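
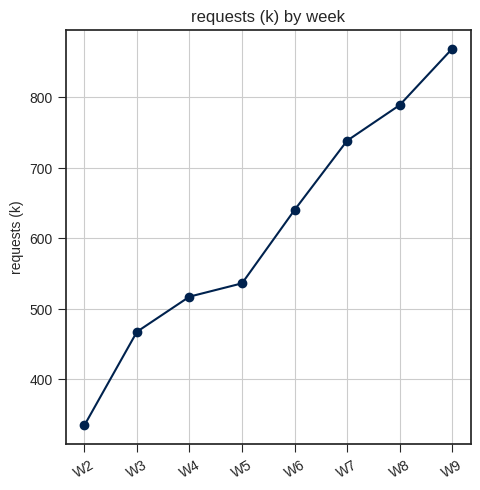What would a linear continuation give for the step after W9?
≈ 900

Last three: 750, 800, 850 → slope ≈ 50/step → next ≈ 900.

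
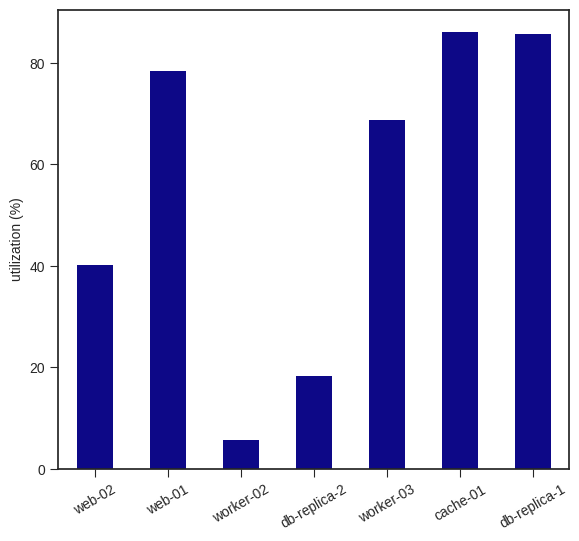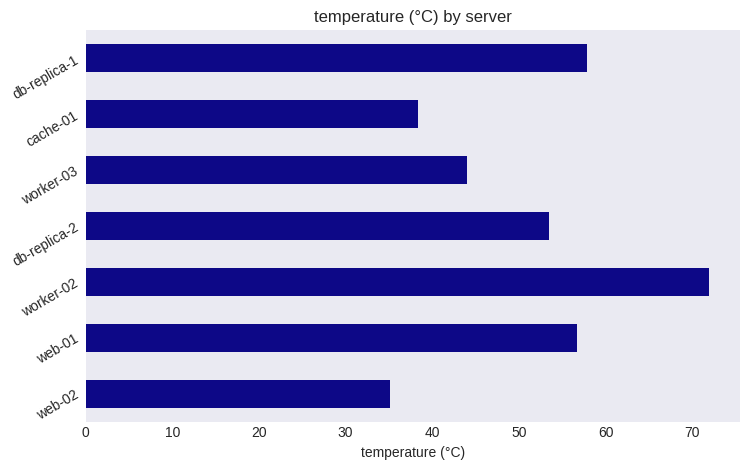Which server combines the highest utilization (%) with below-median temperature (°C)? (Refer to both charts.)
Chart 2 median temperature (°C) ≈ 50; below-median servers: web-02, worker-03, cache-01. Among those, cache-01 has the highest utilization (%) (≈ 90).

cache-01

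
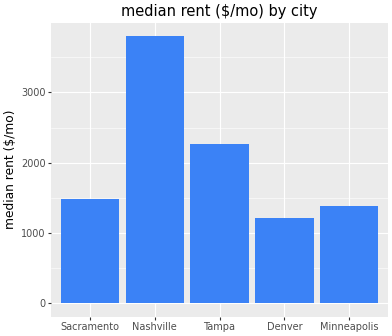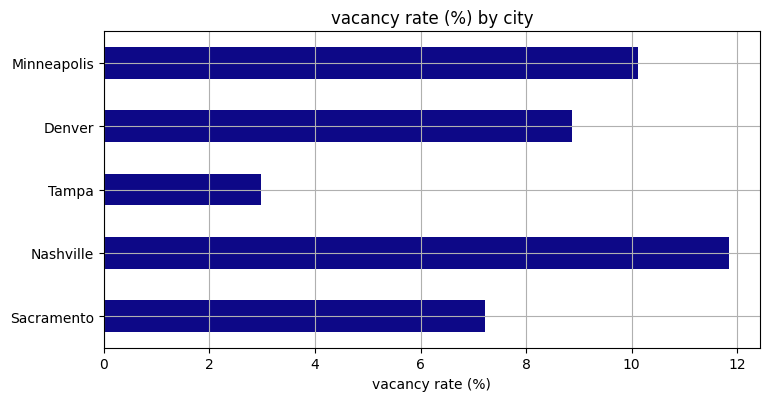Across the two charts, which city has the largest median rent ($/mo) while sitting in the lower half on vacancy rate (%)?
Tampa

Chart 2 median vacancy rate (%) ≈ 8; below-median cities: Sacramento, Tampa. Among those, Tampa has the highest median rent ($/mo) (≈ 2500).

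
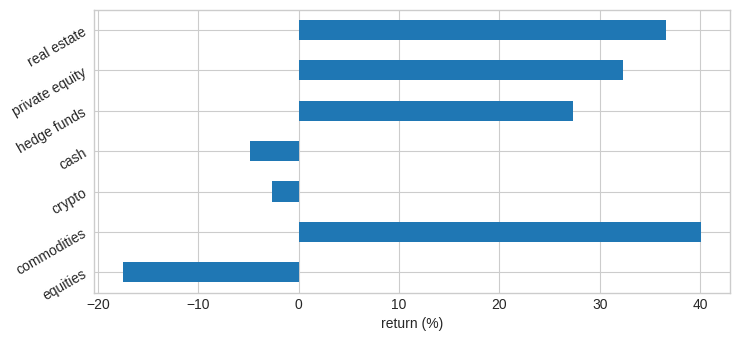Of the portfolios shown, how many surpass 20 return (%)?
Above 20: commodities, hedge funds, private equity, real estate.

4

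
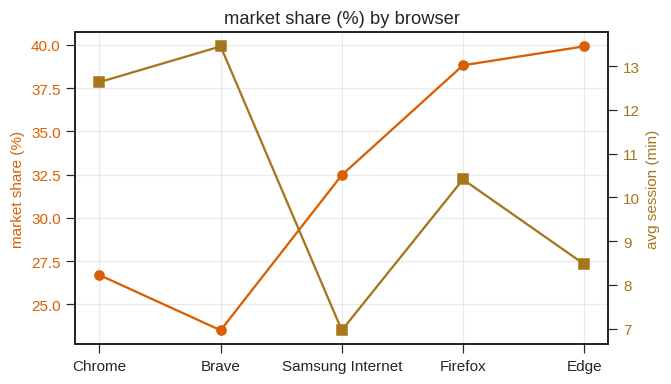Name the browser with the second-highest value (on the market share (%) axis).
Top 3 (on the market share (%) axis): Edge ≈ 40, Firefox ≈ 38, Samsung Internet ≈ 32.

Firefox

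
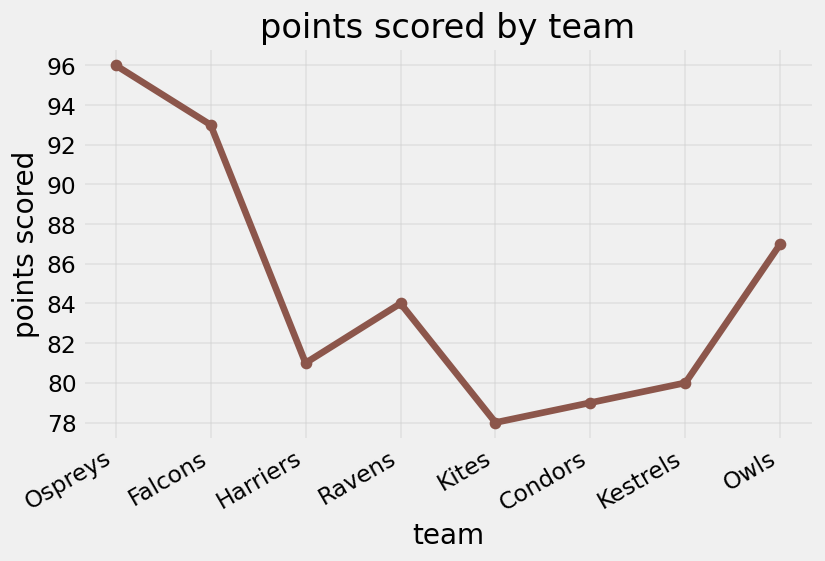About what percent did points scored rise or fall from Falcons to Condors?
Falcons ≈ 92, Condors ≈ 80; (80 − 92) / 92 ≈ -13%.

≈ -13%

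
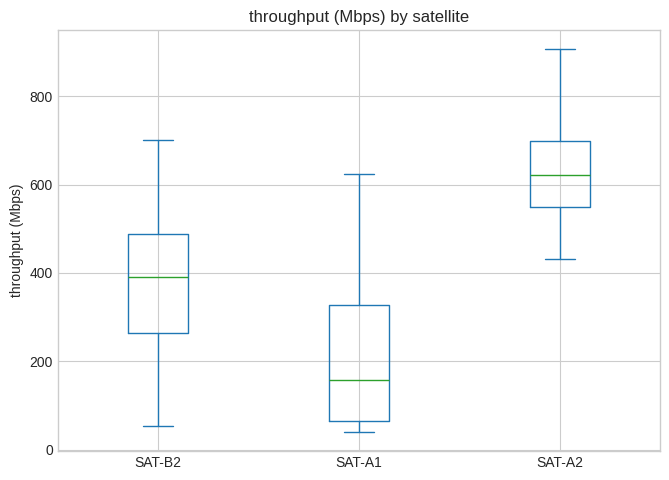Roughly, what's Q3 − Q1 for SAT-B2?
≈ 250

Q3 ≈ 500, Q1 ≈ 250; IQR ≈ 250.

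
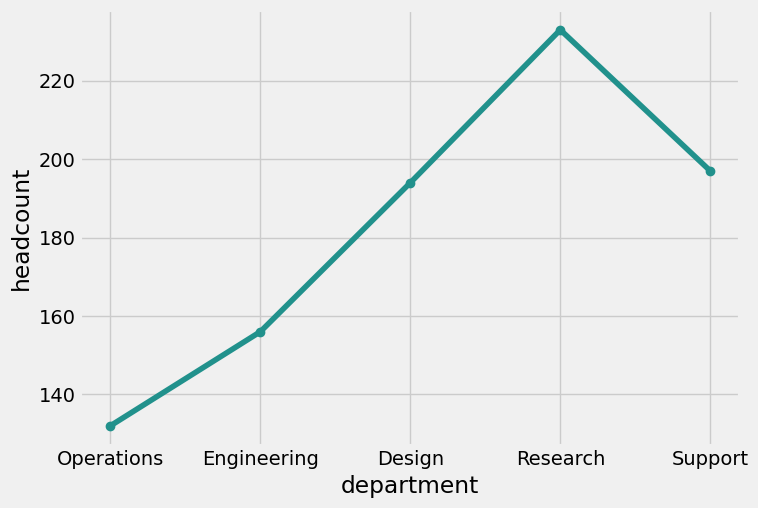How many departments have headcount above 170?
Above 170: Design, Research, Support.

3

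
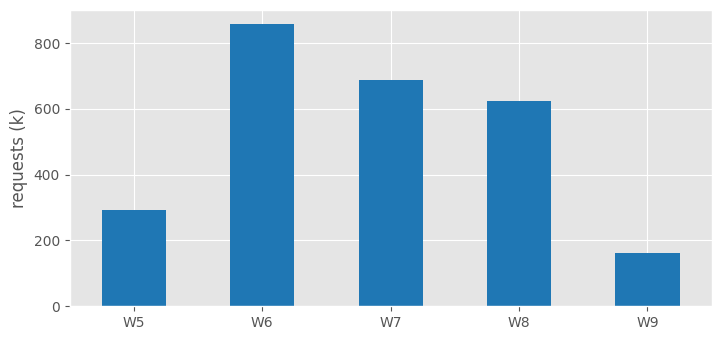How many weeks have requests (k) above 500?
3

Above 500: W6, W7, W8.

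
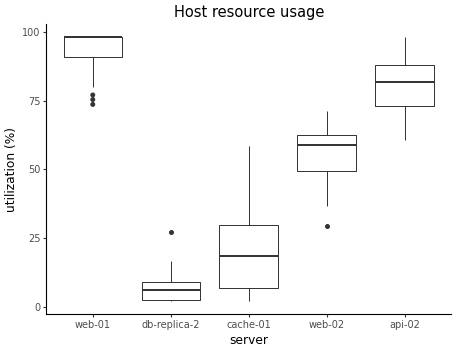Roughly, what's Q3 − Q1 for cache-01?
≈ 20

Q3 ≈ 30, Q1 ≈ 10; IQR ≈ 20.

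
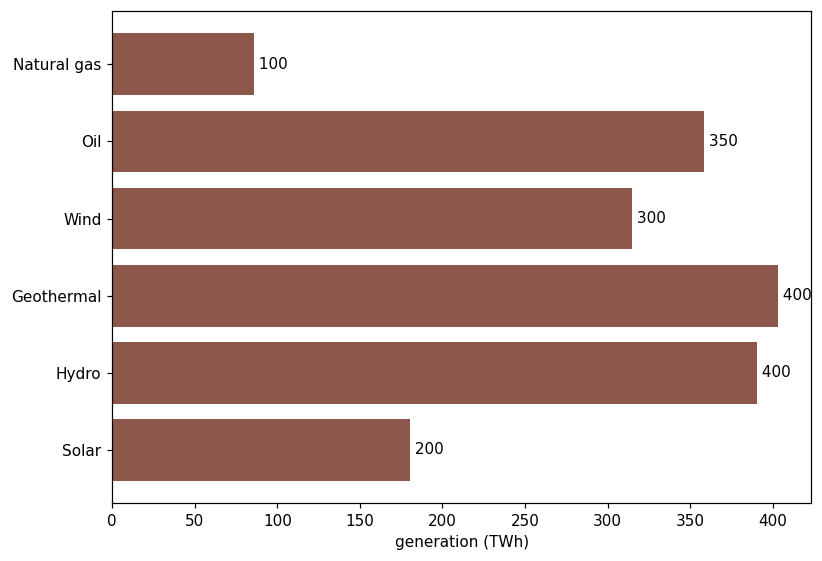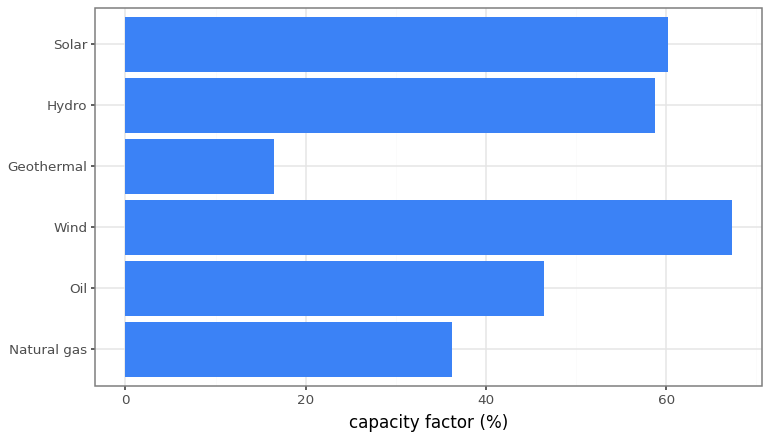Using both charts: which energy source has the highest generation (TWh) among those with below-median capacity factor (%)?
Geothermal

Chart 2 median capacity factor (%) ≈ 50; below-median energy sources: Natural gas, Oil, Geothermal. Among those, Geothermal has the highest generation (TWh) (≈ 400).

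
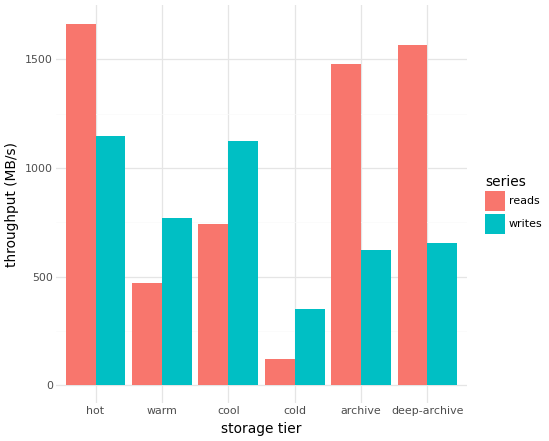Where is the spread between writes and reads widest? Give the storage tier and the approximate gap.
deep-archive, ≈ 1000 MB/s

deep-archive: writes ≈ 600, reads ≈ 1600 → gap ≈ 1000. Next-largest (archive) is only ≈ 800.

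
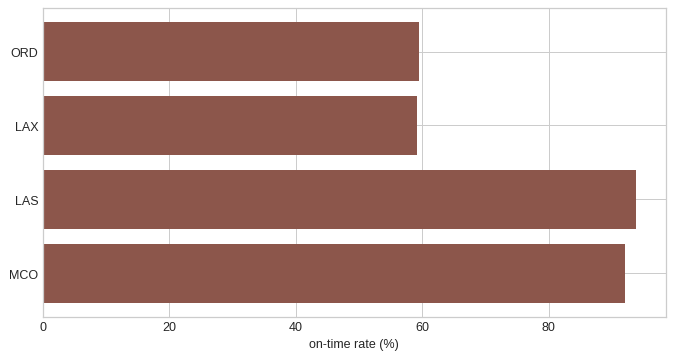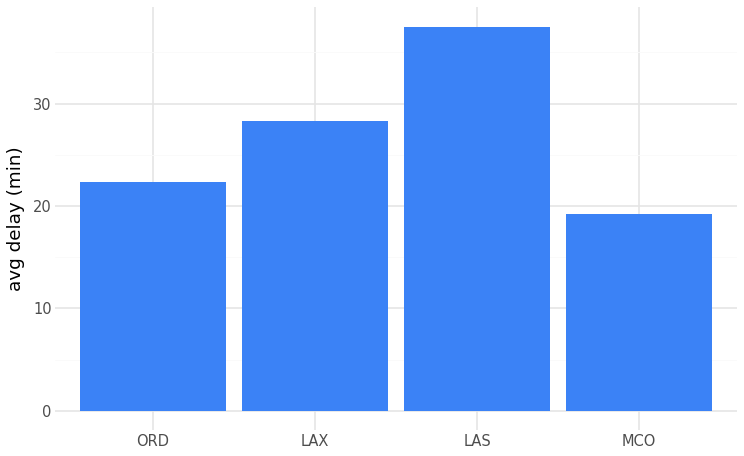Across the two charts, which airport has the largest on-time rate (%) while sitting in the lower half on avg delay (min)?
Chart 2 median avg delay (min) ≈ 25; below-median airports: ORD, MCO. Among those, MCO has the highest on-time rate (%) (≈ 90).

MCO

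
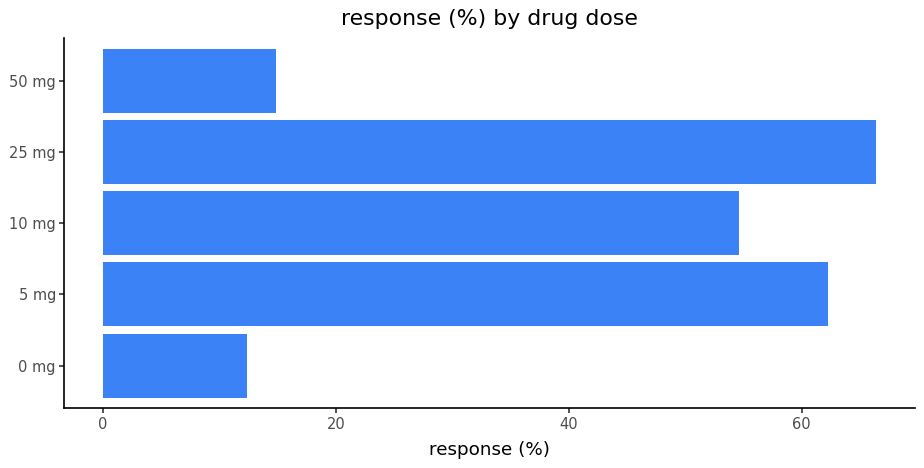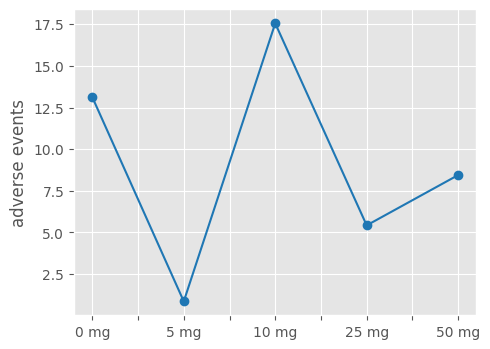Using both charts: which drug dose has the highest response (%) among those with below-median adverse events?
25 mg

Chart 2 median adverse events ≈ 8; below-median drug doses: 5 mg, 25 mg. Among those, 25 mg has the highest response (%) (≈ 70).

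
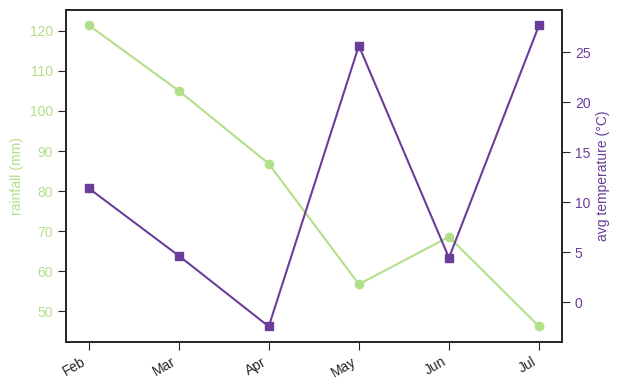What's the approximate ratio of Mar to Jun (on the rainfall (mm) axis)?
≈ 1.57×

Mar ≈ 110, Jun ≈ 70; 110/70 ≈ 1.57.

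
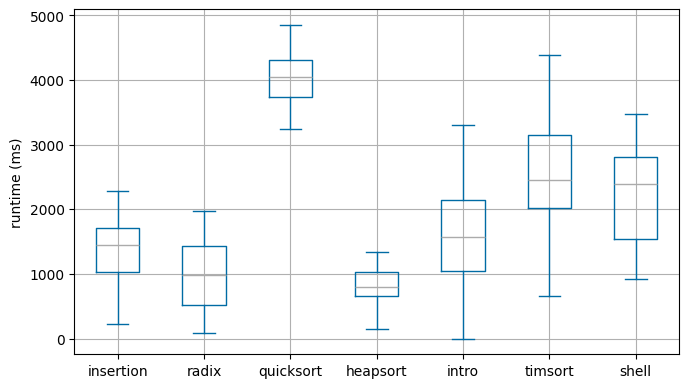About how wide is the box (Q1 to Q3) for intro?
≈ 1000

Q3 ≈ 2000, Q1 ≈ 1000; IQR ≈ 1000.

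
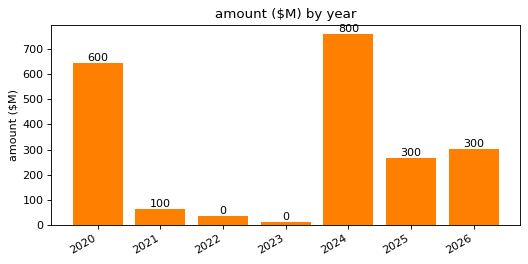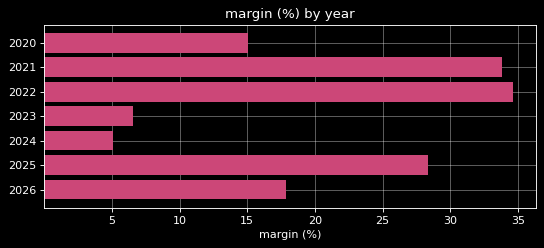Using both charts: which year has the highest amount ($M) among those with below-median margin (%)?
Chart 2 median margin (%) ≈ 20; below-median years: 2020, 2023, 2024. Among those, 2024 has the highest amount ($M) (≈ 800).

2024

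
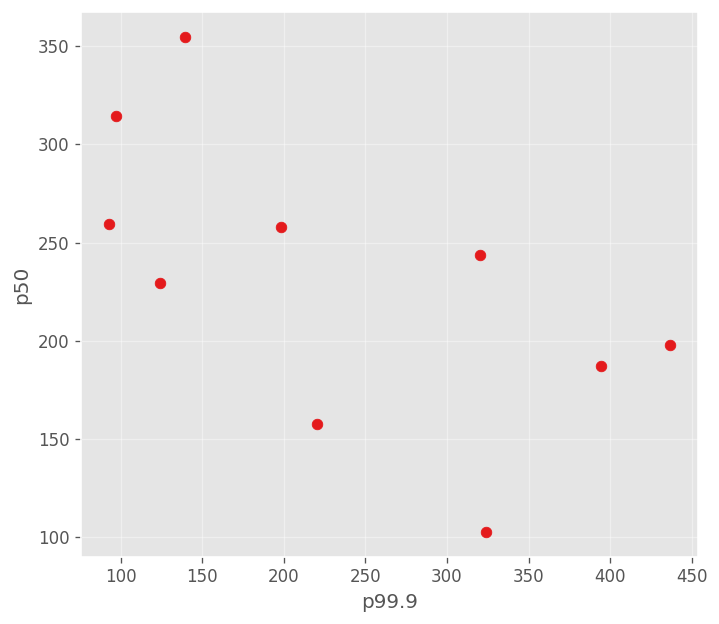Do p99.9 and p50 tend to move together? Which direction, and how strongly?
negative, moderate

Points are negatively correlated; moderate (|r| ≈ 0.6).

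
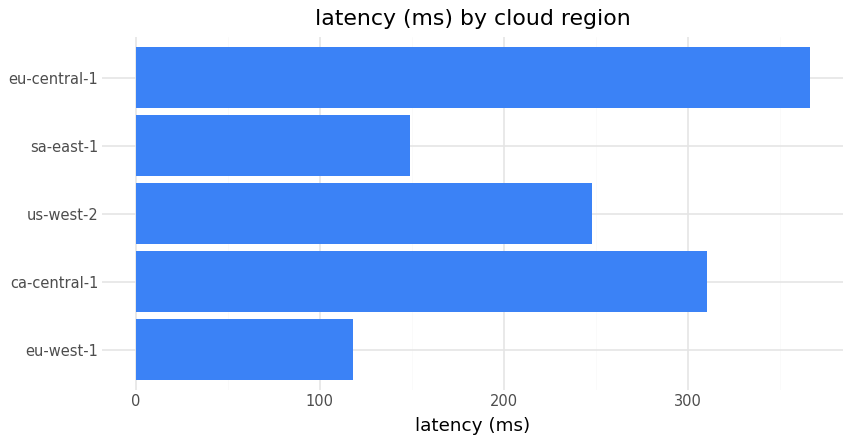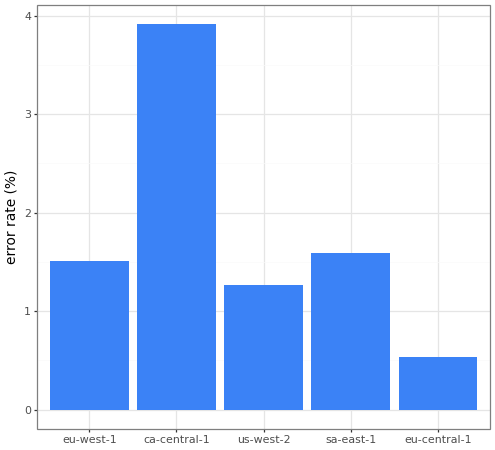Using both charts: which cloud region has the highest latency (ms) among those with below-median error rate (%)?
Chart 2 median error rate (%) ≈ 1.5; below-median cloud regions: us-west-2, eu-central-1. Among those, eu-central-1 has the highest latency (ms) (≈ 350).

eu-central-1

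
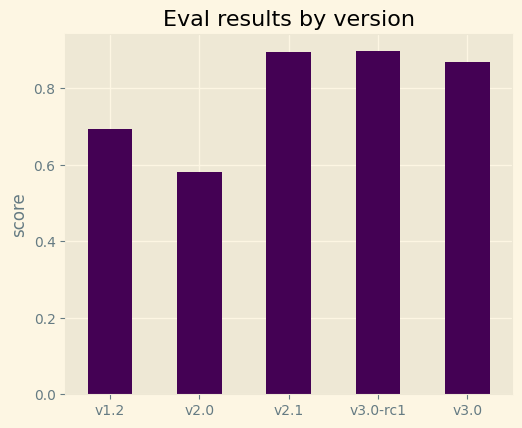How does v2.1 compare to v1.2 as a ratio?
v2.1 ≈ 0.9, v1.2 ≈ 0.7; 0.9/0.7 ≈ 1.29.

≈ 1.29×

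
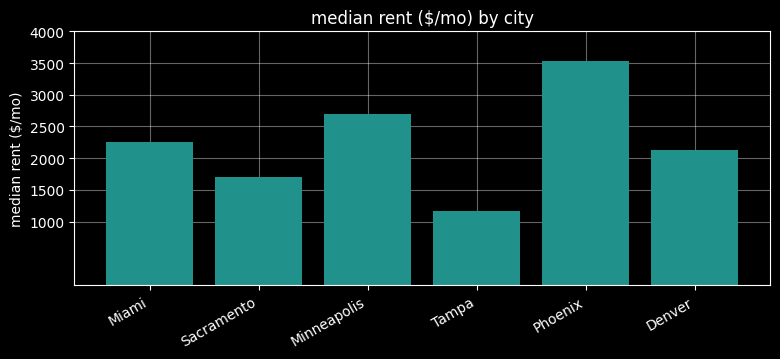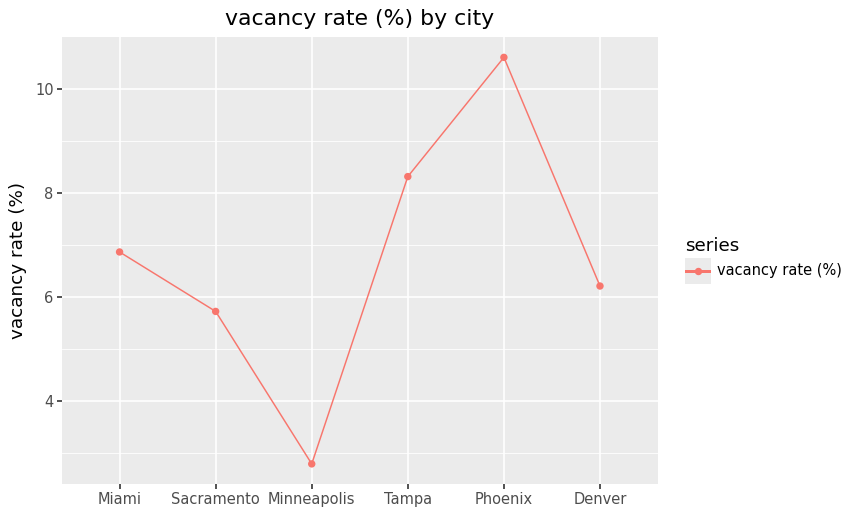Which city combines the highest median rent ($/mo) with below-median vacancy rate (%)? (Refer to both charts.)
Chart 2 median vacancy rate (%) ≈ 7; below-median cities: Sacramento, Minneapolis, Denver. Among those, Minneapolis has the highest median rent ($/mo) (≈ 2500).

Minneapolis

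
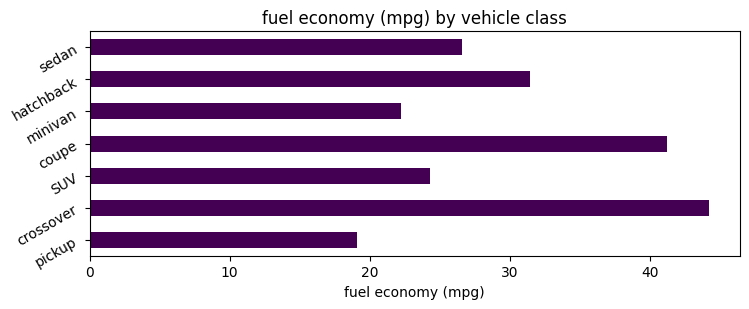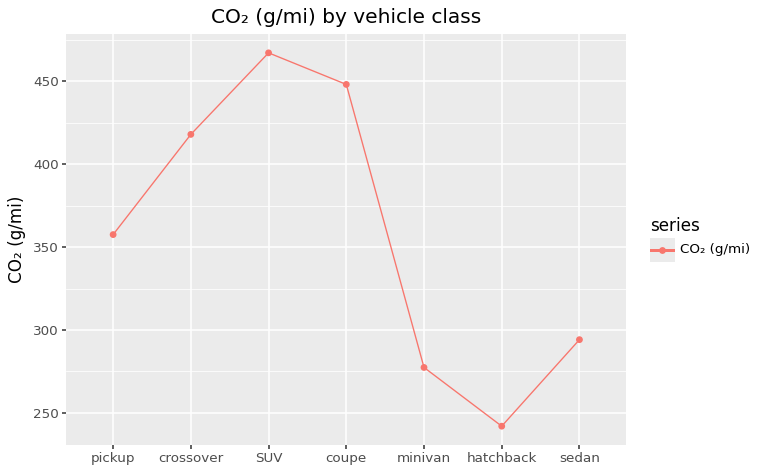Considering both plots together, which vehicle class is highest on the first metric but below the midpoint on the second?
hatchback

Chart 2 median CO₂ (g/mi) ≈ 350; below-median vehicle classes: minivan, hatchback, sedan. Among those, hatchback has the highest fuel economy (mpg) (≈ 30).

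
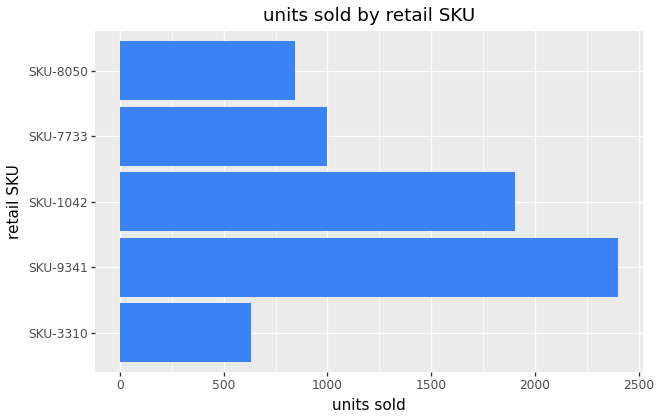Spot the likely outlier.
SKU-9341 ≈ 2400; the rest sit between ≈ 600 and ≈ 2000.

SKU-9341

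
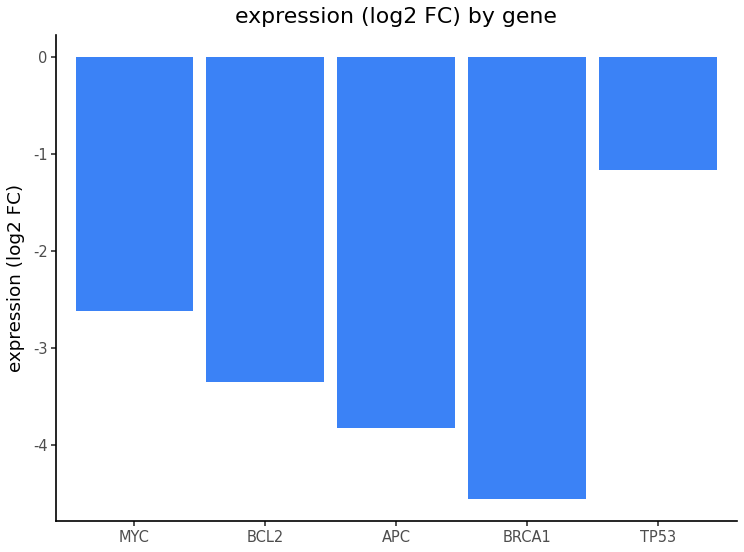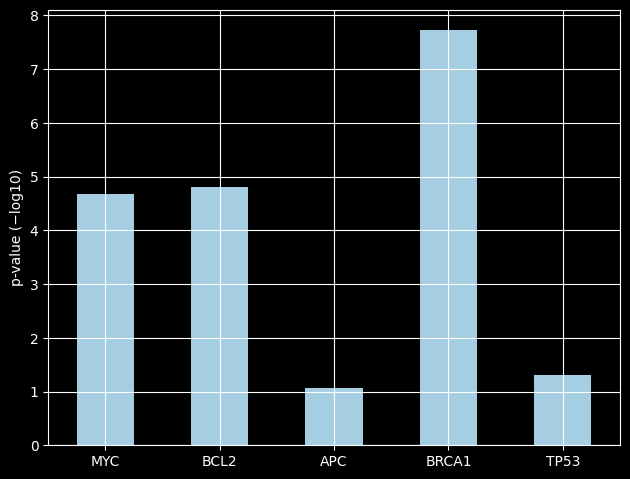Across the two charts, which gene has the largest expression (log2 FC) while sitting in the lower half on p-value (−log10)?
Chart 2 median p-value (−log10) ≈ 5; below-median genes: APC, TP53. Among those, TP53 has the highest expression (log2 FC) (≈ -1).

TP53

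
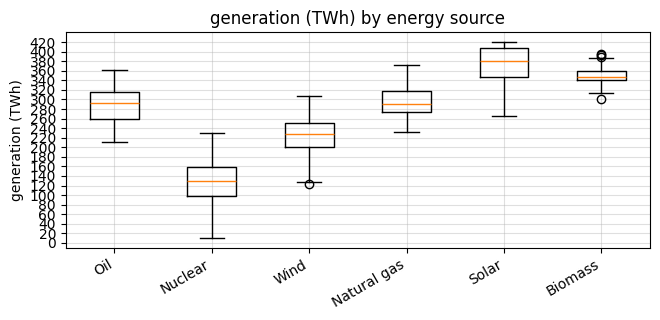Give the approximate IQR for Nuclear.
Q3 ≈ 160, Q1 ≈ 100; IQR ≈ 60.

≈ 60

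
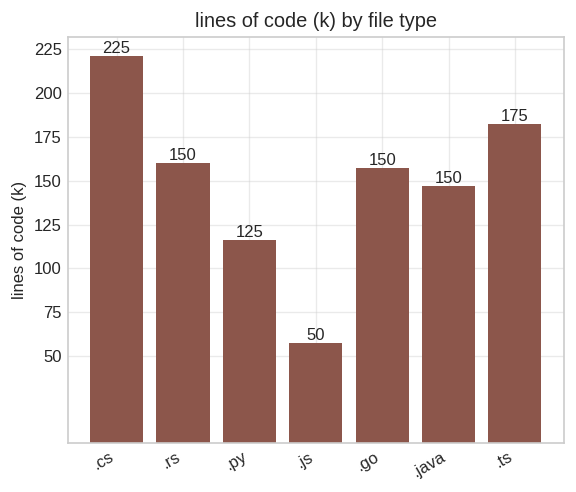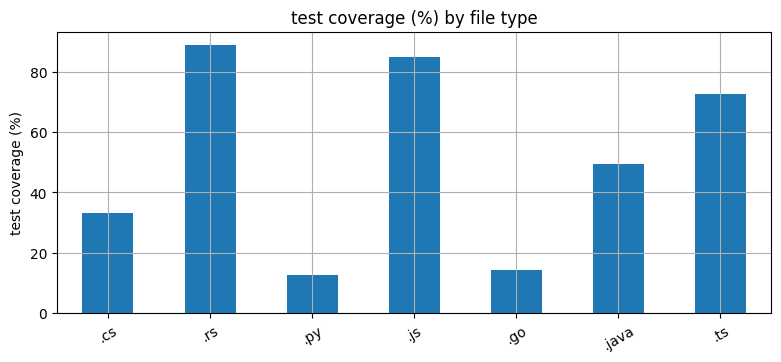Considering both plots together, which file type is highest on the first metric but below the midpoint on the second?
Chart 2 median test coverage (%) ≈ 50; below-median file types: .cs, .py, .go. Among those, .cs has the highest lines of code (k) (≈ 225).

.cs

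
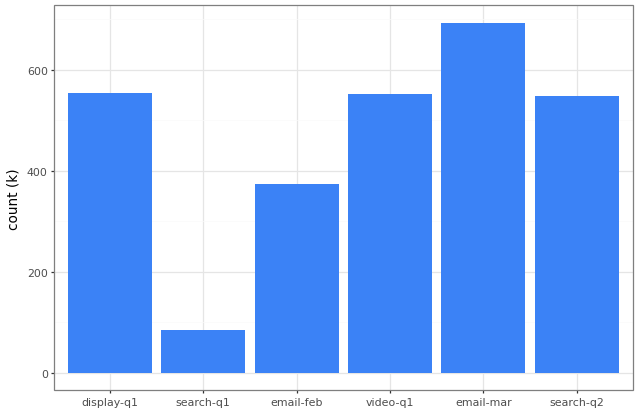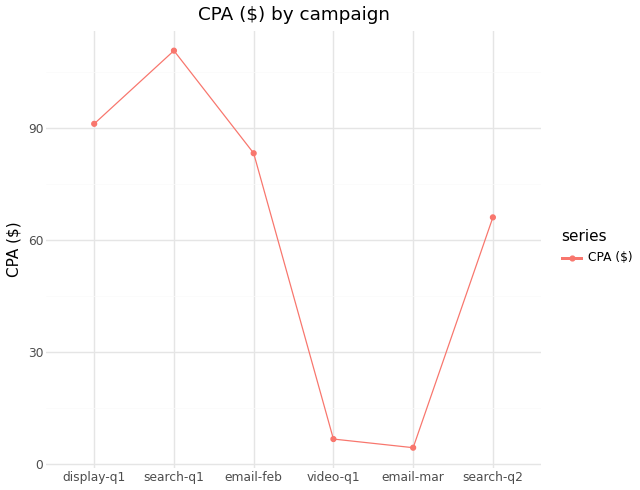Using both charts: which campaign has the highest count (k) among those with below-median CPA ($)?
Chart 2 median CPA ($) ≈ 80; below-median campaigns: video-q1, email-mar, search-q2. Among those, email-mar has the highest count (k) (≈ 700).

email-mar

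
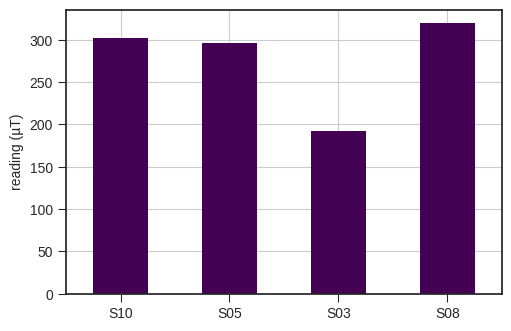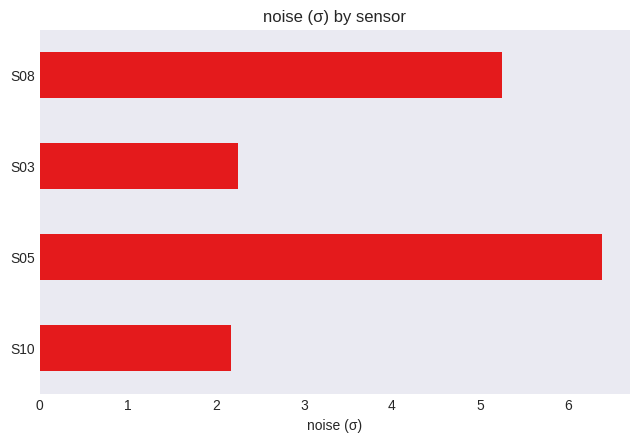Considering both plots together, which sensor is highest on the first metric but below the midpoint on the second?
Chart 2 median noise (σ) ≈ 4; below-median sensors: S10, S03. Among those, S10 has the highest reading (µT) (≈ 300).

S10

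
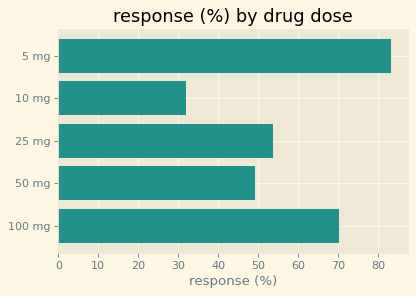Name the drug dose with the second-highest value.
Top 3: 5 mg ≈ 80, 100 mg ≈ 70, 25 mg ≈ 50.

100 mg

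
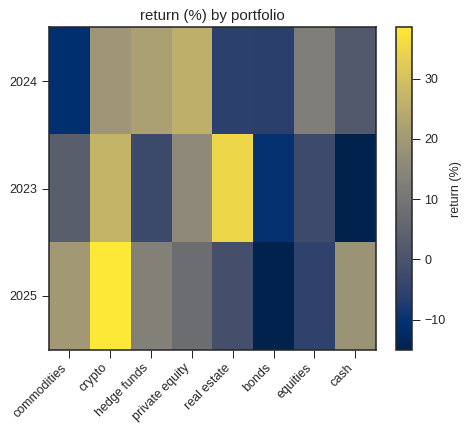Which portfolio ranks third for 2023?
private equity

Top 4 for 2023: real estate ≈ 35, crypto ≈ 25, private equity ≈ 15, commodities ≈ 5.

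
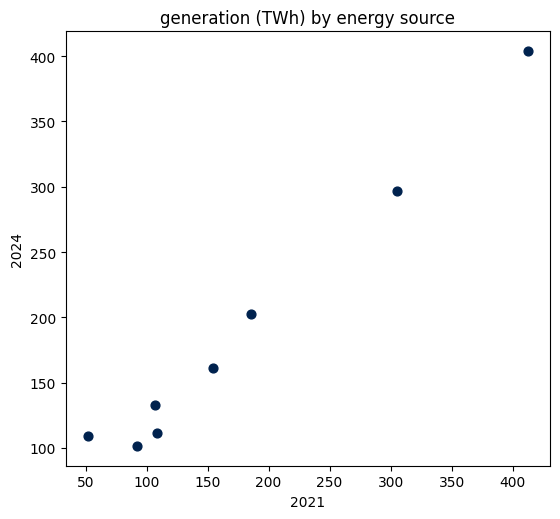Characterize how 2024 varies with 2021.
positive, strong

Points are positively correlated; strong (|r| ≈ 1.0).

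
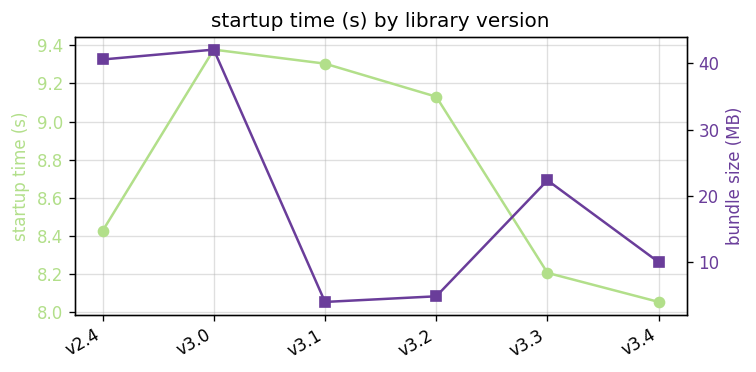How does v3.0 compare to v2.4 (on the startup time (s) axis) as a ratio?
≈ 1.12×

v3.0 ≈ 9.4, v2.4 ≈ 8.4; 9.4/8.4 ≈ 1.12.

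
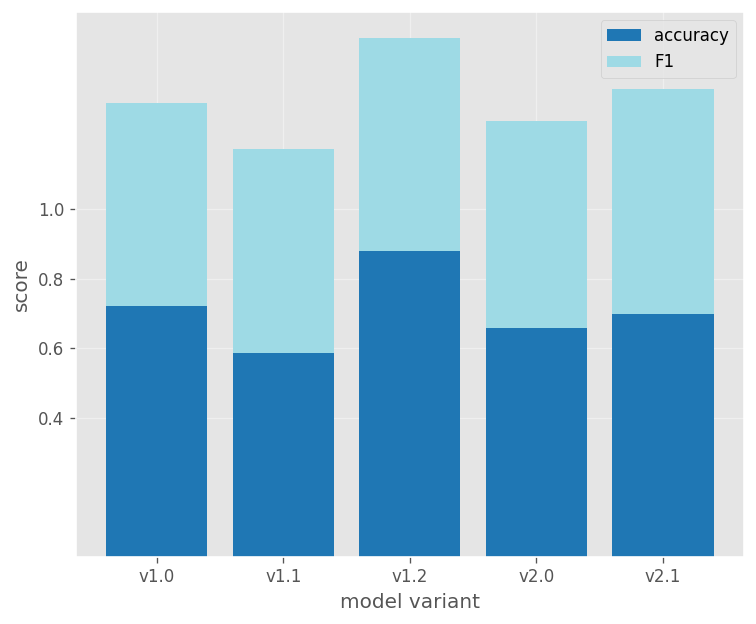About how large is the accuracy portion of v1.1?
accuracy top ≈ 0.6, bottom ≈ 0.0; segment ≈ 0.6.

≈ 0.6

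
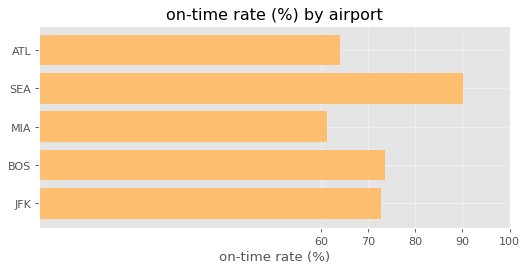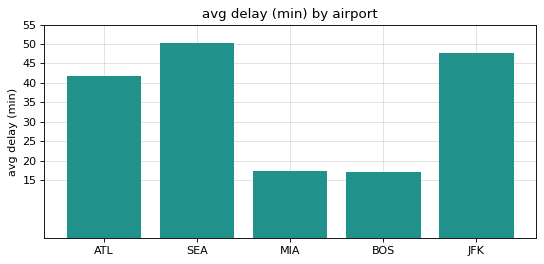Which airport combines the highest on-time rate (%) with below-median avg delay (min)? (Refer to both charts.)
BOS

Chart 2 median avg delay (min) ≈ 40; below-median airports: MIA, BOS. Among those, BOS has the highest on-time rate (%) (≈ 70).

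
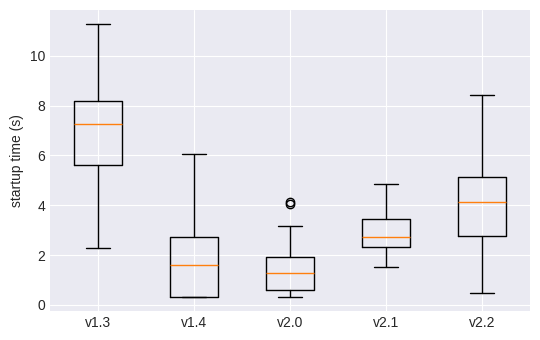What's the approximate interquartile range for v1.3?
≈ 2.5

Q3 ≈ 8.0, Q1 ≈ 5.5; IQR ≈ 2.5.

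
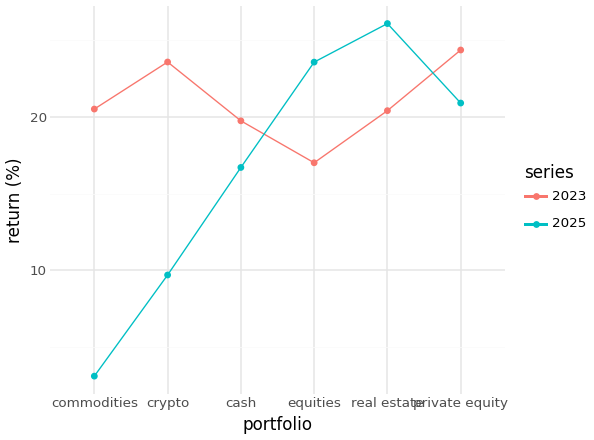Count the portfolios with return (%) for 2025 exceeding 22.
2

Above 22: equities, real estate.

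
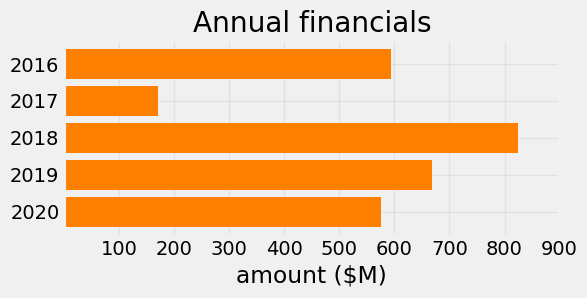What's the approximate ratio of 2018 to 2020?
≈ 1.33×

2018 ≈ 800, 2020 ≈ 600; 800/600 ≈ 1.33.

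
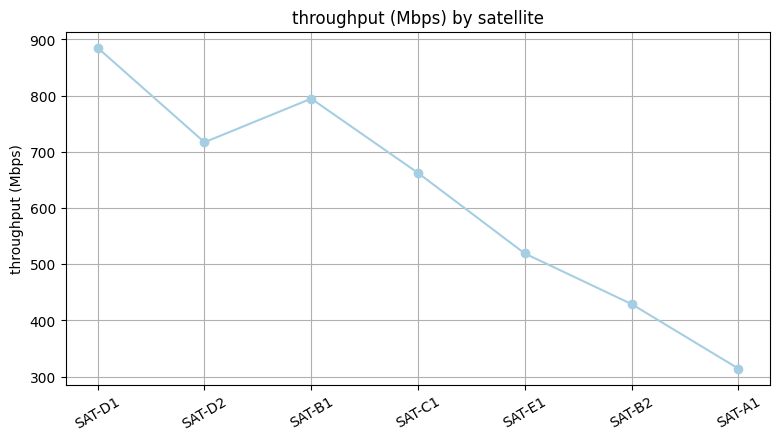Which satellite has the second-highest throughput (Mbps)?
Top 3: SAT-D1 ≈ 900, SAT-B1 ≈ 800, SAT-D2 ≈ 700.

SAT-B1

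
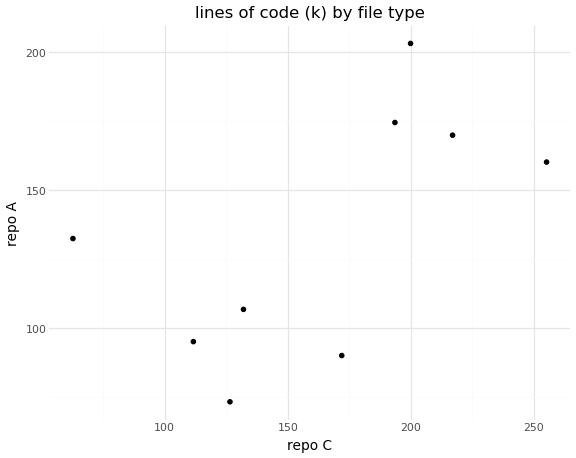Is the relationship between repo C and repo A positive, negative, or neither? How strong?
Points are positively correlated; moderate (|r| ≈ 0.6).

positive, moderate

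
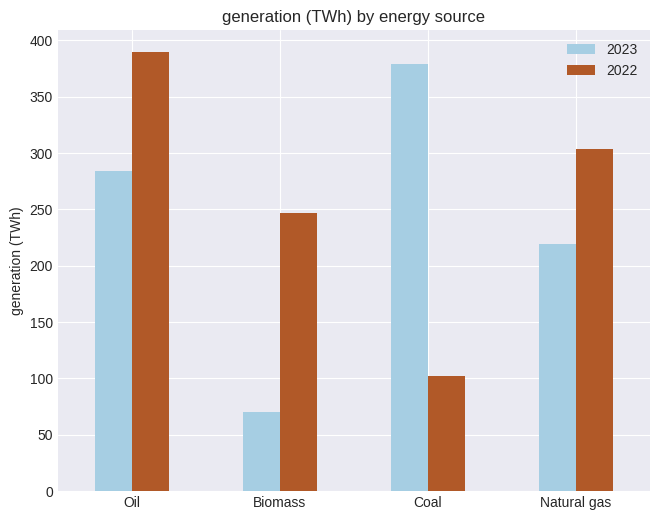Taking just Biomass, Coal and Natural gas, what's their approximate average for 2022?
≈ 217

(250 + 100 + 300) / 3 ≈ 217.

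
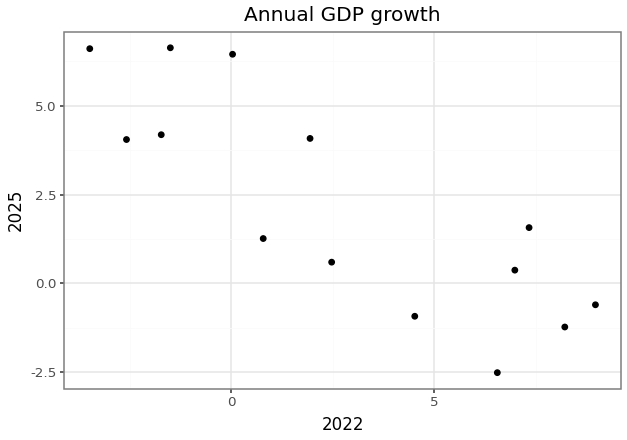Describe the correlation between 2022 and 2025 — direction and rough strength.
Points are negatively correlated; strong (|r| ≈ 0.8).

negative, strong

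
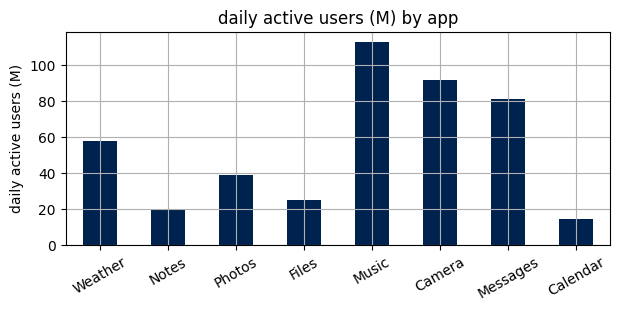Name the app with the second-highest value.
Camera

Top 3: Music ≈ 110, Camera ≈ 90, Messages ≈ 80.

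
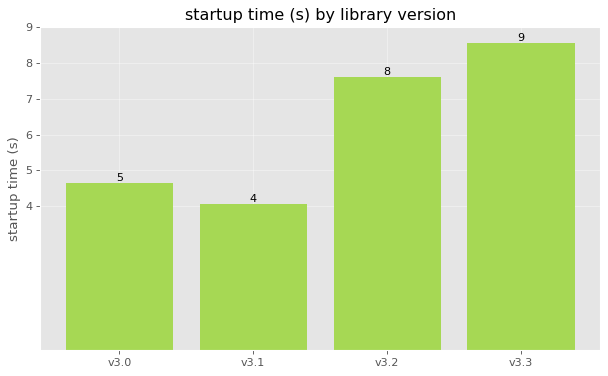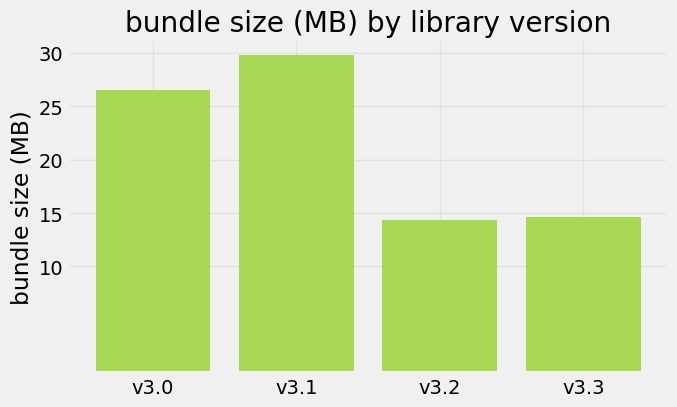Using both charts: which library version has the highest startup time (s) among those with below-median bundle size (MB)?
v3.3

Chart 2 median bundle size (MB) ≈ 20; below-median library versions: v3.2, v3.3. Among those, v3.3 has the highest startup time (s) (≈ 9).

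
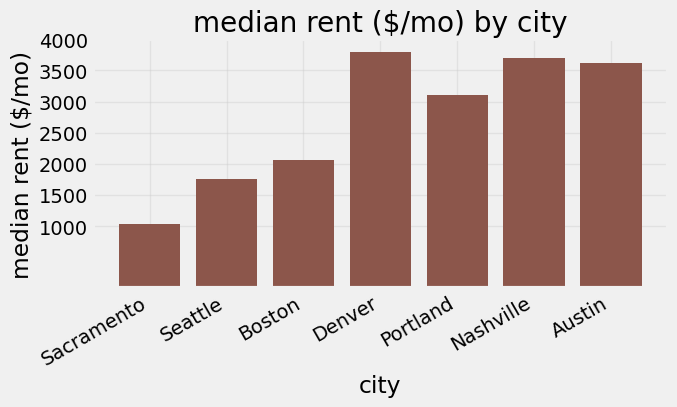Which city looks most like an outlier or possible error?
Sacramento

Sacramento ≈ 1000; the rest sit between ≈ 2000 and ≈ 4000.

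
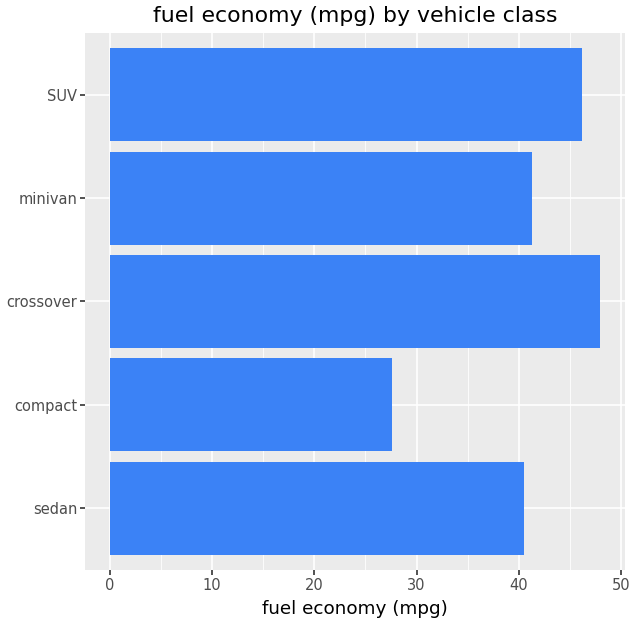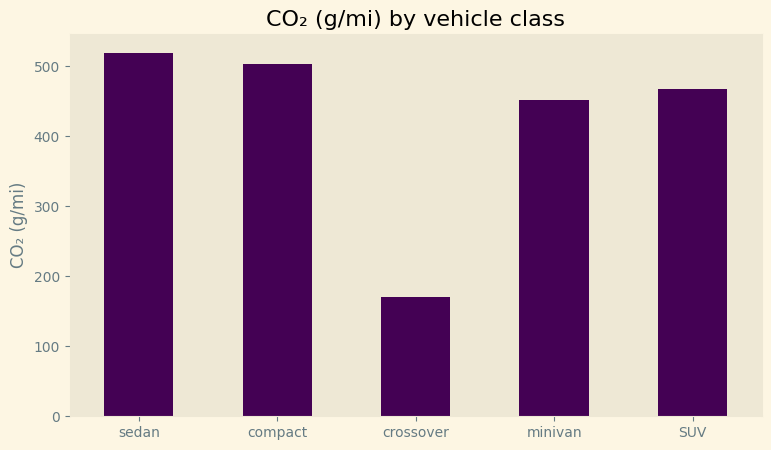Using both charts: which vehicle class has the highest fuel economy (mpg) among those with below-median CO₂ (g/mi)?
crossover

Chart 2 median CO₂ (g/mi) ≈ 450; below-median vehicle classes: crossover, minivan. Among those, crossover has the highest fuel economy (mpg) (≈ 50).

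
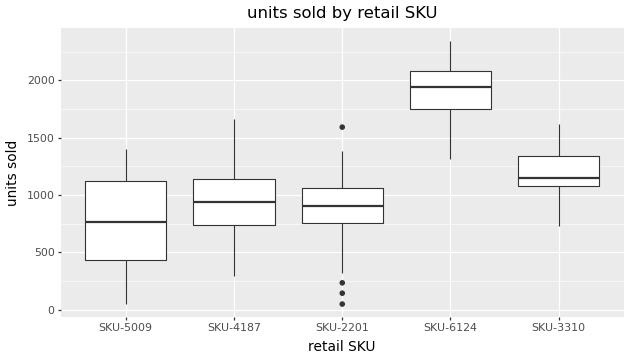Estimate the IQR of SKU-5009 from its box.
≈ 700

Q3 ≈ 1100, Q1 ≈ 400; IQR ≈ 700.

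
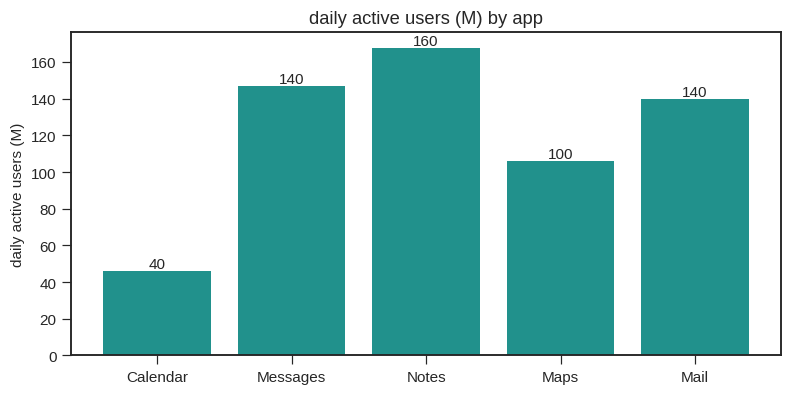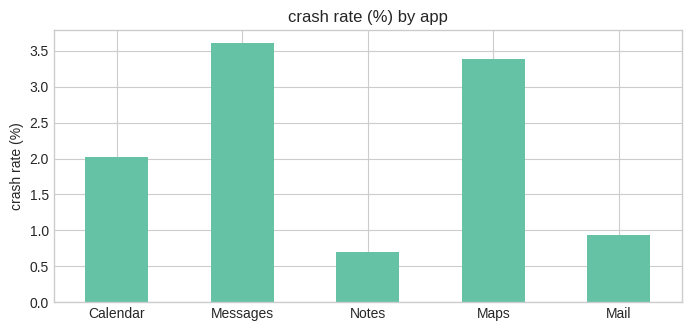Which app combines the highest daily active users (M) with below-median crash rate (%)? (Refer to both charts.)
Notes

Chart 2 median crash rate (%) ≈ 2; below-median apps: Notes, Mail. Among those, Notes has the highest daily active users (M) (≈ 160).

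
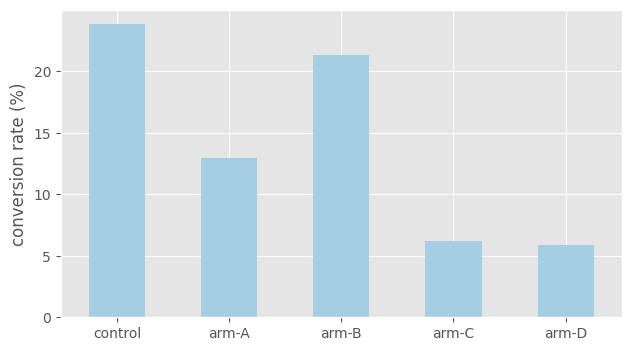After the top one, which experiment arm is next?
Top 3: control ≈ 24, arm-B ≈ 22, arm-A ≈ 12.

arm-B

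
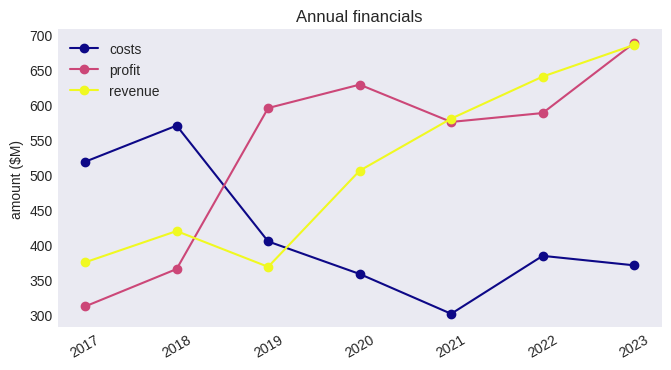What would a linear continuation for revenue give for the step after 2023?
Last three: 600, 650, 700 → slope ≈ 50/step → next ≈ 750.

≈ 750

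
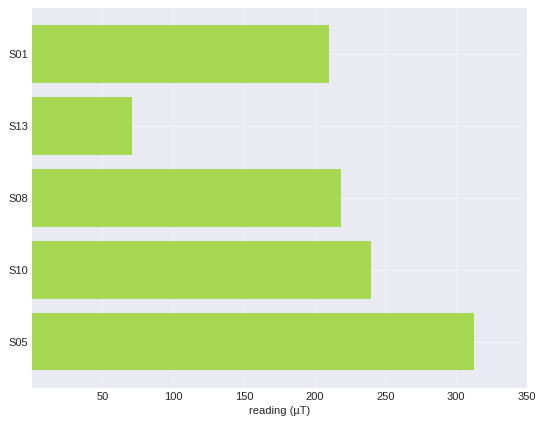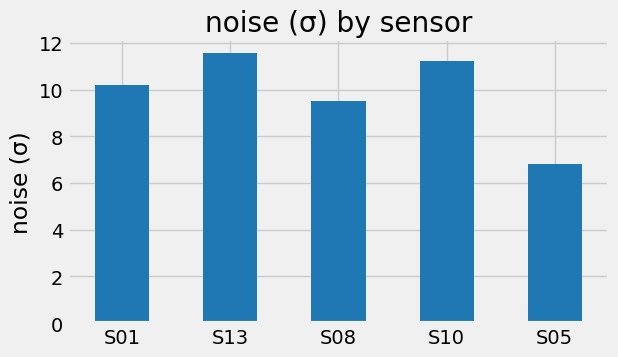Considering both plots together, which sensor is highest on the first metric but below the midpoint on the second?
S05

Chart 2 median noise (σ) ≈ 10; below-median sensors: S08, S05. Among those, S05 has the highest reading (µT) (≈ 300).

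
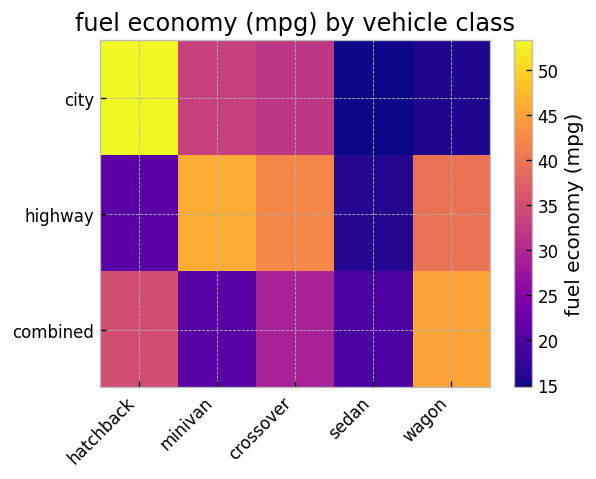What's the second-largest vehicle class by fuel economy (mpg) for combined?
Top 3 for combined: wagon ≈ 45, hatchback ≈ 35, crossover ≈ 30.

hatchback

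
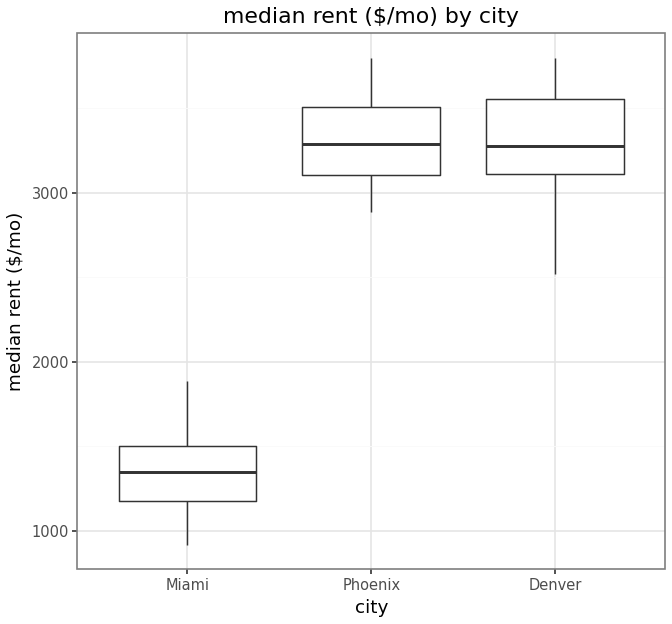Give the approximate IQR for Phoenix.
Q3 ≈ 3600, Q1 ≈ 3200; IQR ≈ 400.

≈ 400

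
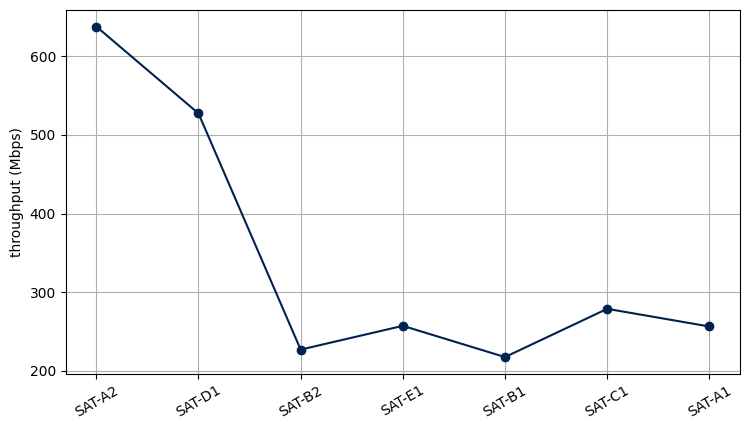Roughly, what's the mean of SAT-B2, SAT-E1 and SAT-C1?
(250 + 250 + 300) / 3 ≈ 267.

≈ 267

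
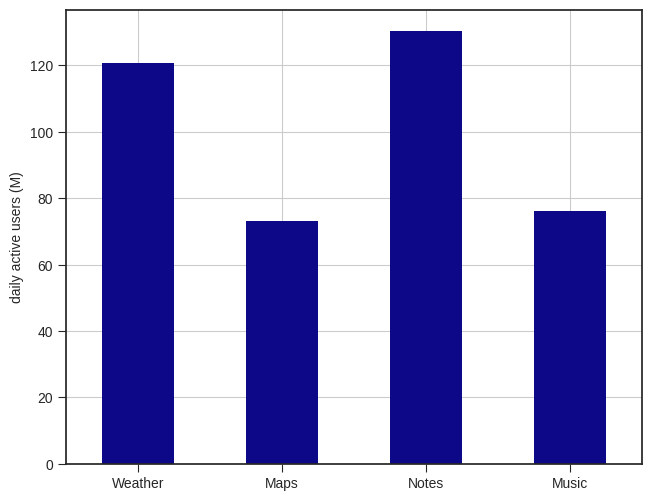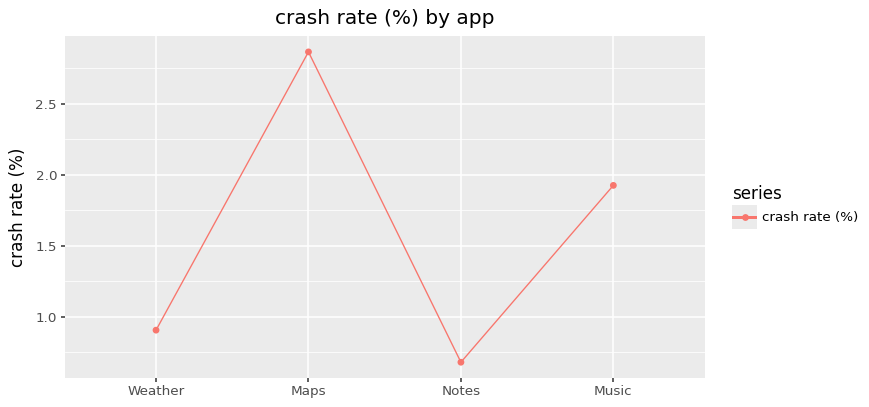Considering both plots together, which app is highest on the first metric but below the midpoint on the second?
Notes

Chart 2 median crash rate (%) ≈ 1.5; below-median apps: Weather, Notes. Among those, Notes has the highest daily active users (M) (≈ 140).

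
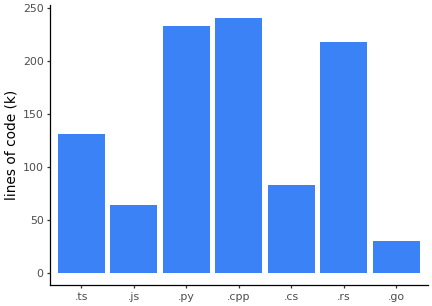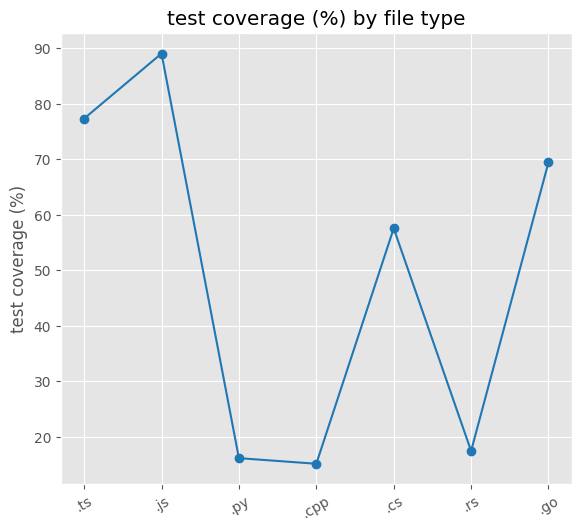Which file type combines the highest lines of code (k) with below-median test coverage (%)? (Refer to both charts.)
.cpp

Chart 2 median test coverage (%) ≈ 60; below-median file types: .py, .cpp, .rs. Among those, .cpp has the highest lines of code (k) (≈ 250).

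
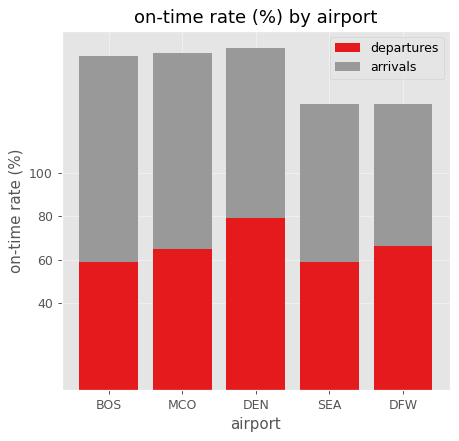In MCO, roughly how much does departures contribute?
≈ 60

departures top ≈ 60, bottom ≈ 0; segment ≈ 60.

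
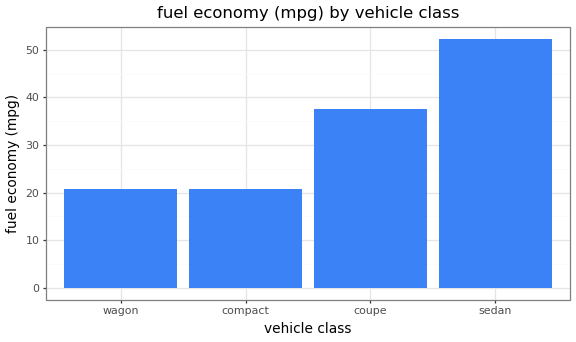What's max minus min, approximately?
≈ 30

Max sedan ≈ 50, min wagon ≈ 20; range ≈ 30.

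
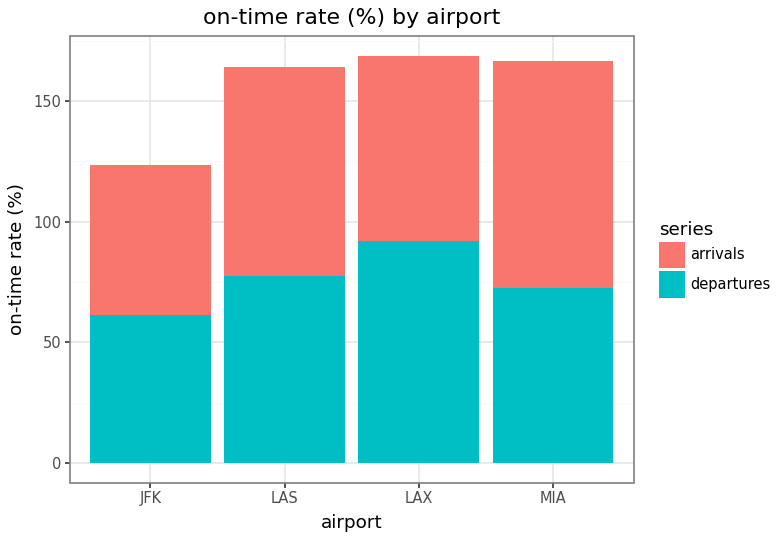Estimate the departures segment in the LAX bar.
departures top ≈ 100, bottom ≈ 0; segment ≈ 100.

≈ 100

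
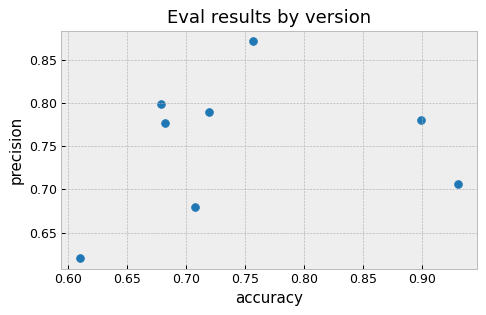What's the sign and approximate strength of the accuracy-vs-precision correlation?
no clear correlation

Points are roughly uncorrelated; weak (|r| ≈ 0.2).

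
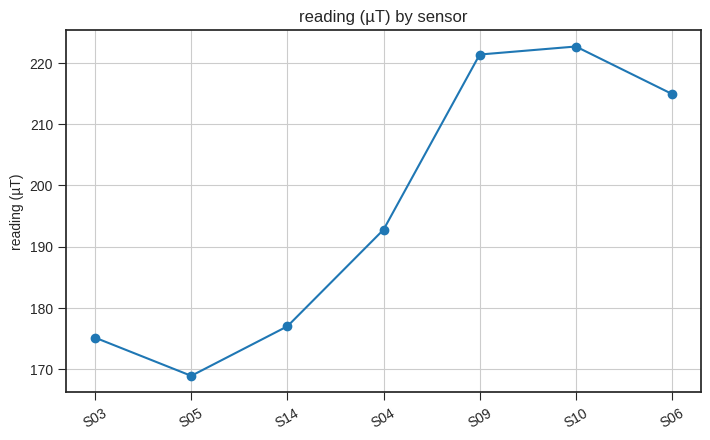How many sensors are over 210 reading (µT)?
3

Above 210: S09, S10, S06.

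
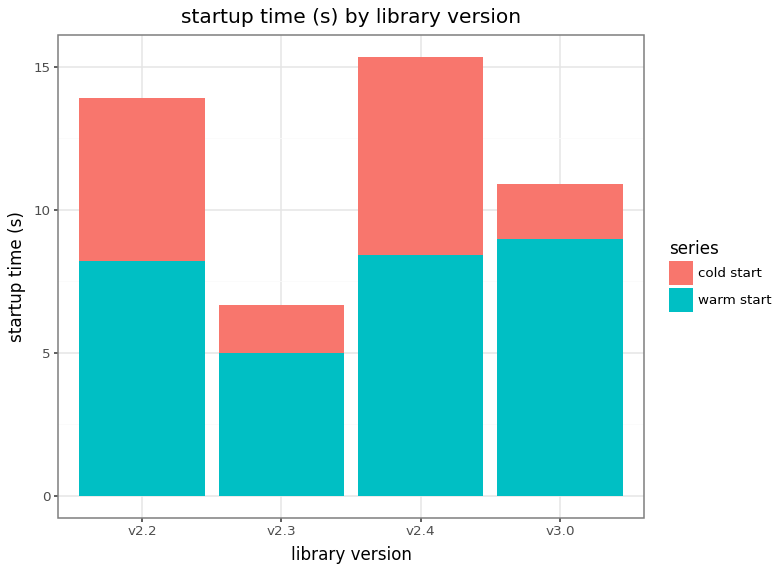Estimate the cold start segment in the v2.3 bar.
≈ 2

cold start top ≈ 6, bottom ≈ 4; segment ≈ 2.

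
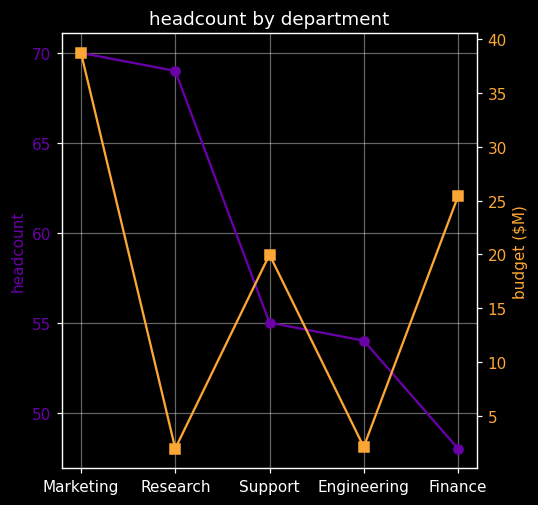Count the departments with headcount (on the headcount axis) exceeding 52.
4

Above 52: Marketing, Research, Support, Engineering.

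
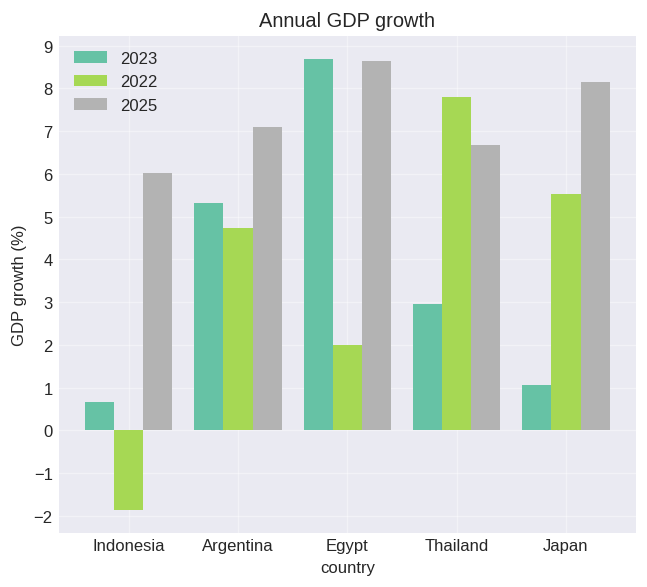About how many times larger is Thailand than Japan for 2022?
≈ 1.33×

Thailand ≈ 8, Japan ≈ 6; 8/6 ≈ 1.33.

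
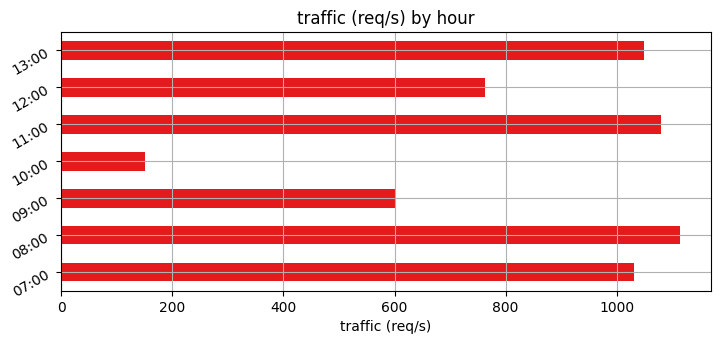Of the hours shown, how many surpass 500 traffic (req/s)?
Above 500: 07:00, 08:00, 09:00, 11:00, 12:00, 13:00.

6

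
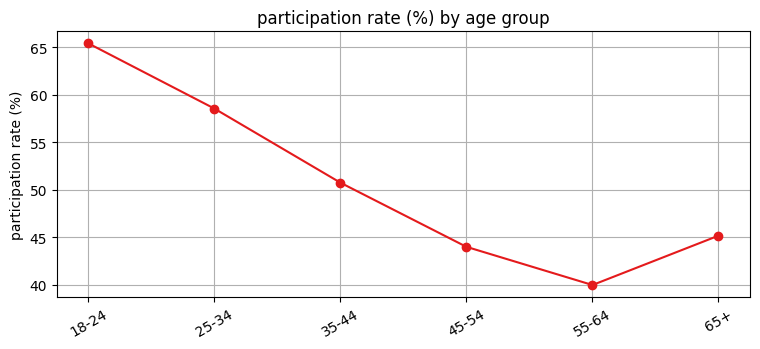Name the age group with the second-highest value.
Top 3: 18-24 ≈ 65, 25-34 ≈ 60, 35-44 ≈ 50.

25-34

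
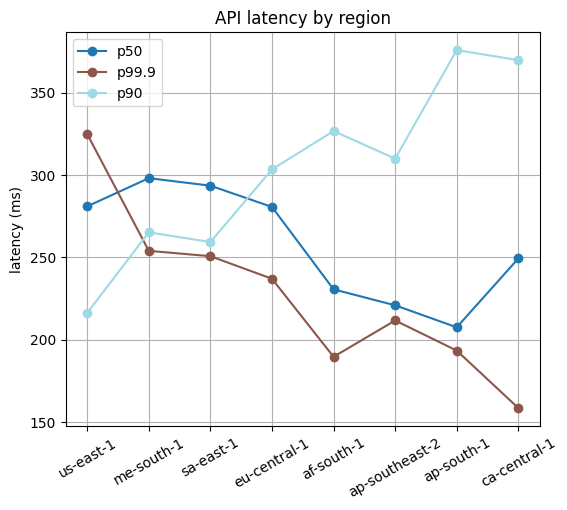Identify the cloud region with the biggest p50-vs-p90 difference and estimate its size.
ap-south-1, ≈ 180 ms

ap-south-1: p50 ≈ 200, p90 ≈ 380 → gap ≈ 180. Next-largest (ca-central-1) is only ≈ 120.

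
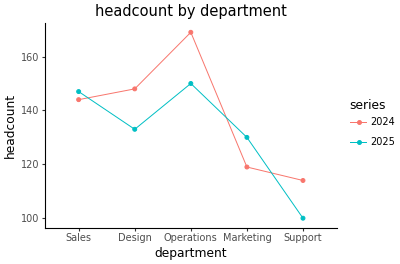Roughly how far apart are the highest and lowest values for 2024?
≈ 60

Max Operations ≈ 170, min Support ≈ 110; range ≈ 60.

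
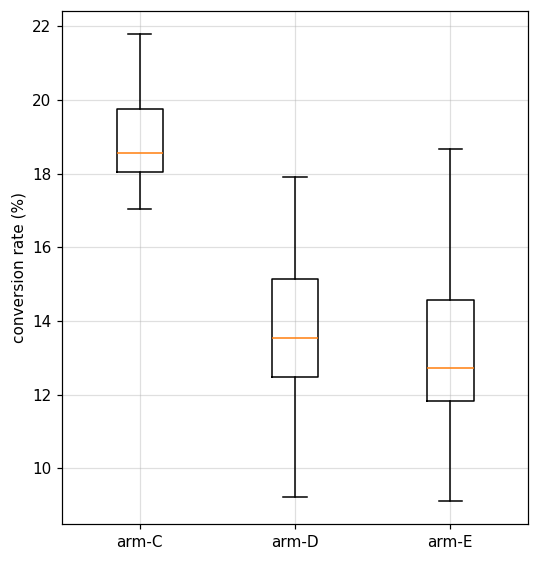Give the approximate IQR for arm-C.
Q3 ≈ 20.0, Q1 ≈ 18.0; IQR ≈ 2.0.

≈ 2.0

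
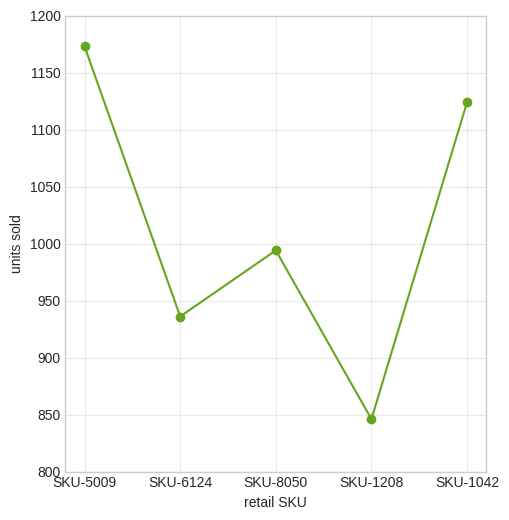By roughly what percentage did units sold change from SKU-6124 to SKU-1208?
SKU-6124 ≈ 950, SKU-1208 ≈ 850; (850 − 950) / 950 ≈ -10.5%.

≈ -10.5%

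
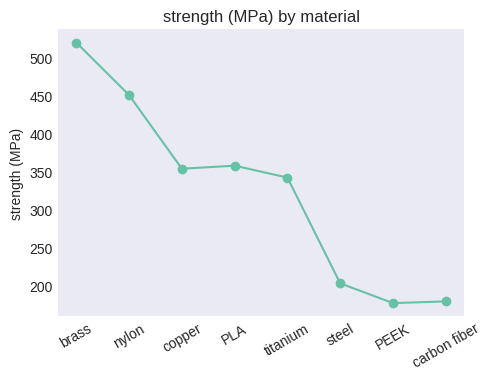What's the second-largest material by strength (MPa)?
nylon

Top 3: brass ≈ 500, nylon ≈ 450, PLA ≈ 350.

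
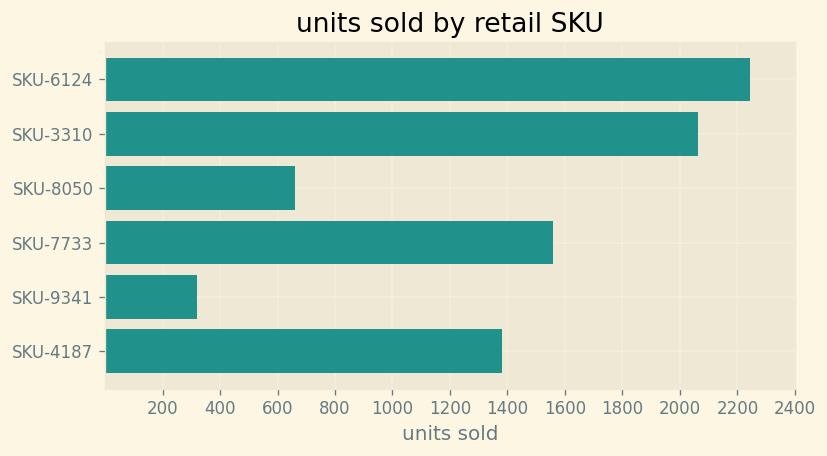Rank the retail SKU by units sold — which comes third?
SKU-7733

Top 4: SKU-6124 ≈ 2200, SKU-3310 ≈ 2000, SKU-7733 ≈ 1600, SKU-4187 ≈ 1400.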